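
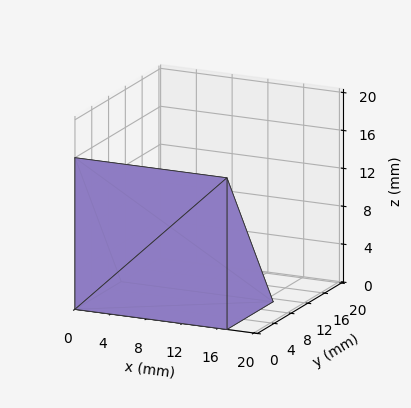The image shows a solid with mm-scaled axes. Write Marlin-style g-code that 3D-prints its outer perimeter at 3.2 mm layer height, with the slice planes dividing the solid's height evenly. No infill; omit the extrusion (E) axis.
Reading the render: the shape is a wedge (ramp): 17 × 11 mm base, rising to 16 mm along the y=0 edge and sloping linearly to z=0 at y=11 (dimensions read to the nearest mm from the axis ticks). For the g-code, the solid's height is divided into equal slices at the stated Δz and each level perimeter traced with G1 moves after a G0 lift.

; perimeter-only toolpath
G21 ; units = mm
G90 ; absolute positioning
G28 ; home
; layer 1
G0 Z3.2
G0 X0.0 Y0.0
G1 X17.0 Y0.0
G1 X17.0 Y8.8
G1 X0.0 Y8.8
G1 X0.0 Y0.0
; layer 2
G0 Z6.4
G0 X0.0 Y0.0
G1 X17.0 Y0.0
G1 X17.0 Y6.6
G1 X0.0 Y6.6
G1 X0.0 Y0.0
; layer 3
G0 Z9.6
G0 X0.0 Y0.0
G1 X17.0 Y0.0
G1 X17.0 Y4.4
G1 X0.0 Y4.4
G1 X0.0 Y0.0
; layer 4
G0 Z12.8
G0 X0.0 Y0.0
G1 X17.0 Y0.0
G1 X17.0 Y2.2
G1 X0.0 Y2.2
G1 X0.0 Y0.0
M2 ; end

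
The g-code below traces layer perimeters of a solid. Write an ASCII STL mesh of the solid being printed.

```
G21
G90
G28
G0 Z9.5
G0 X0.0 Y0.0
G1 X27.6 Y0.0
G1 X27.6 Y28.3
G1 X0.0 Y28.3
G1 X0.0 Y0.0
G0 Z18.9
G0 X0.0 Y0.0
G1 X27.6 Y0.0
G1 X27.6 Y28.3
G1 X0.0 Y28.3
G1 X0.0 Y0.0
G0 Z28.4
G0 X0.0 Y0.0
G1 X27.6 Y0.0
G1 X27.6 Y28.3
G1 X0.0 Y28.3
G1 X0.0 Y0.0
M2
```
solid part
  facet normal 0.0000 0.0000 -1.0000
    outer loop
      vertex 27.6 28.3 0.0
      vertex 27.6 0.0 0.0
      vertex 0.0 0.0 0.0
    endloop
  endfacet
  facet normal 0.0000 0.0000 -1.0000
    outer loop
      vertex 0.0 28.3 0.0
      vertex 27.6 28.3 0.0
      vertex 0.0 0.0 0.0
    endloop
  endfacet
  facet normal 0.0000 0.0000 1.0000
    outer loop
      vertex 0.0 0.0 28.4
      vertex 27.6 0.0 28.4
      vertex 27.6 28.3 28.4
    endloop
  endfacet
  facet normal 0.0000 0.0000 1.0000
    outer loop
      vertex 0.0 0.0 28.4
      vertex 27.6 28.3 28.4
      vertex 0.0 28.3 28.4
    endloop
  endfacet
  facet normal 0.0000 -1.0000 0.0000
    outer loop
      vertex 0.0 0.0 0.0
      vertex 27.6 0.0 0.0
      vertex 27.6 0.0 28.4
    endloop
  endfacet
  facet normal 0.0000 -1.0000 0.0000
    outer loop
      vertex 0.0 0.0 0.0
      vertex 27.6 0.0 28.4
      vertex 0.0 0.0 28.4
    endloop
  endfacet
  facet normal 0.0000 1.0000 0.0000
    outer loop
      vertex 27.6 28.3 28.4
      vertex 27.6 28.3 0.0
      vertex 0.0 28.3 0.0
    endloop
  endfacet
  facet normal 0.0000 1.0000 0.0000
    outer loop
      vertex 0.0 28.3 28.4
      vertex 27.6 28.3 28.4
      vertex 0.0 28.3 0.0
    endloop
  endfacet
  facet normal -1.0000 0.0000 0.0000
    outer loop
      vertex 0.0 28.3 28.4
      vertex 0.0 28.3 0.0
      vertex 0.0 0.0 0.0
    endloop
  endfacet
  facet normal -1.0000 0.0000 0.0000
    outer loop
      vertex 0.0 0.0 28.4
      vertex 0.0 28.3 28.4
      vertex 0.0 0.0 0.0
    endloop
  endfacet
  facet normal 1.0000 0.0000 0.0000
    outer loop
      vertex 27.6 0.0 0.0
      vertex 27.6 28.3 0.0
      vertex 27.6 28.3 28.4
    endloop
  endfacet
  facet normal 1.0000 0.0000 0.0000
    outer loop
      vertex 27.6 0.0 0.0
      vertex 27.6 28.3 28.4
      vertex 27.6 0.0 28.4
    endloop
  endfacet
endsolid part

The G0 Z moves step by Δz≈9.5 mm. Every layer's G1 loop is the same polygon, so the solid is a straight extrusion of it from z=0 to z≈28.4. Closing with flat bottom and top caps and triangulating gives 12 facets — a rectangular box, roughly 27.6 × 28.3 mm footprint and 28.4 mm tall.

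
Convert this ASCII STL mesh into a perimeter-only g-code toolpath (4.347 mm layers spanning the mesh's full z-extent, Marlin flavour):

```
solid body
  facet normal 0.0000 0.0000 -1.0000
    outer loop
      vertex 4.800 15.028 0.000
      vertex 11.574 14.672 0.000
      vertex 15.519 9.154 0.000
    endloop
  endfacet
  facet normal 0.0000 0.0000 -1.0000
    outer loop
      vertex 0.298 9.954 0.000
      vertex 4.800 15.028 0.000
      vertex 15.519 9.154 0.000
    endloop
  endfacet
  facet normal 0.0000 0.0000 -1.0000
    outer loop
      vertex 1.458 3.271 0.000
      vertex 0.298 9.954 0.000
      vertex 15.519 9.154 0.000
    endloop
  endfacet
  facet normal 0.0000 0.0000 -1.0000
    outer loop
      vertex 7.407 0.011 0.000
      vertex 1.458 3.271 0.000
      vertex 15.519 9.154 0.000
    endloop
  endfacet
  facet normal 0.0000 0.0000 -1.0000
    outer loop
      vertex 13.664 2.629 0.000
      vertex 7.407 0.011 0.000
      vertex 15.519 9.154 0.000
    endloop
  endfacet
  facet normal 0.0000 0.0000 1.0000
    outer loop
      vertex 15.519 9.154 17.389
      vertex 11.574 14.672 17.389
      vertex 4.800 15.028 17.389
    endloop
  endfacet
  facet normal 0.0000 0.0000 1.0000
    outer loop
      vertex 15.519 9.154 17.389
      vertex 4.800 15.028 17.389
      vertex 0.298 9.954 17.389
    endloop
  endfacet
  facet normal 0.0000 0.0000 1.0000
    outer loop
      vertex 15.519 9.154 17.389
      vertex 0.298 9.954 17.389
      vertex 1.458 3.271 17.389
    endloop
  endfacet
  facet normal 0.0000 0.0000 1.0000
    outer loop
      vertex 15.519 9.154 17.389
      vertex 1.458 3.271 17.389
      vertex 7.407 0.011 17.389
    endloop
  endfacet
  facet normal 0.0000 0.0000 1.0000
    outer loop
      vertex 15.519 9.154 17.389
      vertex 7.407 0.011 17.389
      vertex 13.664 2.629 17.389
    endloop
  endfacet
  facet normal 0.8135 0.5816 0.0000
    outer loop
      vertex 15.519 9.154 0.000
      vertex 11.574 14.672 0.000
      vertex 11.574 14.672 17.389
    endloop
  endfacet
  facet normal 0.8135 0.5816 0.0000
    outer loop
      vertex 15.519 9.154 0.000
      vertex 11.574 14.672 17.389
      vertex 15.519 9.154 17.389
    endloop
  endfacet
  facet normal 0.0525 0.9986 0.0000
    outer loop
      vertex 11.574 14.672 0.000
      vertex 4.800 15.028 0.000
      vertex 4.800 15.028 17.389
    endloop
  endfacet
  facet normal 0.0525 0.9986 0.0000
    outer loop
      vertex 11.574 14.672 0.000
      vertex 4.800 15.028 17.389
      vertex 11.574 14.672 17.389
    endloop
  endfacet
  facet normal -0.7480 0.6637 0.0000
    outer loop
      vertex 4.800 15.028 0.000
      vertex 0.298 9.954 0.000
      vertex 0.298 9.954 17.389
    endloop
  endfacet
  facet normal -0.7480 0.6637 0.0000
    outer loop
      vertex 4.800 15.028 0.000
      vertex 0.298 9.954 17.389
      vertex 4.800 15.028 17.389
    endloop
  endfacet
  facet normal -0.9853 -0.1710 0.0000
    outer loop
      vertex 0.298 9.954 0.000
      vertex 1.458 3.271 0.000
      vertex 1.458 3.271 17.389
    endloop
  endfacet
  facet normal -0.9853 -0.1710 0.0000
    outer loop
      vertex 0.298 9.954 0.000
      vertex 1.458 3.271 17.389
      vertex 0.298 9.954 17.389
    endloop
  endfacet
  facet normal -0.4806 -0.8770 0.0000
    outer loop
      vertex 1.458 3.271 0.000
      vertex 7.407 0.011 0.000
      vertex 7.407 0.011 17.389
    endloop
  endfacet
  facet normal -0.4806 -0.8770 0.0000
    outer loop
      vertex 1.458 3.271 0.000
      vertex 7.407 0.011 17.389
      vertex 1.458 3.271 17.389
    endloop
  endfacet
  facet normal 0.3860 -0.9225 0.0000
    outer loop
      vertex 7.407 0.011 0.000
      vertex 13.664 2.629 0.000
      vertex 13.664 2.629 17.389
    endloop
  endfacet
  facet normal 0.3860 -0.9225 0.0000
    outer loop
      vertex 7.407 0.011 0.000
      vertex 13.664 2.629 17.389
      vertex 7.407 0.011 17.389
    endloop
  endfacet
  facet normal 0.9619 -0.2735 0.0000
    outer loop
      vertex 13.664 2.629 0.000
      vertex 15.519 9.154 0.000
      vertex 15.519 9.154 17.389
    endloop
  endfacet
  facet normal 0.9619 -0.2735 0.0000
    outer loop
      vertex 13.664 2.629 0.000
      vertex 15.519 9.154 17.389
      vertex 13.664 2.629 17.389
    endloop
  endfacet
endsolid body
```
; perimeter-only toolpath
G21 ; units = mm
G90 ; absolute positioning
G28 ; home
; layer 1
G0 Z4.347
G0 X15.519 Y9.154
G1 X11.574 Y14.672
G1 X4.800 Y15.028
G1 X0.298 Y9.954
G1 X1.458 Y3.271
G1 X7.407 Y0.011
G1 X13.664 Y2.629
G1 X15.519 Y9.154
; layer 2
G0 Z8.694
G0 X15.519 Y9.154
G1 X11.574 Y14.672
G1 X4.800 Y15.028
G1 X0.298 Y9.954
G1 X1.458 Y3.271
G1 X7.407 Y0.011
G1 X13.664 Y2.629
G1 X15.519 Y9.154
; layer 3
G0 Z13.042
G0 X15.519 Y9.154
G1 X11.574 Y14.672
G1 X4.800 Y15.028
G1 X0.298 Y9.954
G1 X1.458 Y3.271
G1 X7.407 Y0.011
G1 X13.664 Y2.629
G1 X15.519 Y9.154
; layer 4
G0 Z17.389
G0 X15.519 Y9.154
G1 X11.574 Y14.672
G1 X4.800 Y15.028
G1 X0.298 Y9.954
G1 X1.458 Y3.271
G1 X7.407 Y0.011
G1 X13.664 Y2.629
G1 X15.519 Y9.154
M2 ; end

The solid is a regular 7-sided prism (a cylinder approximated with 7 flat sides), circumscribed radius ≈ 7.82 mm, height ≈ 17.4 mm. Slicing at Δz = 4.347 mm — 4 equal slices spanning the solid's height, so layer i sits at z = i·h/4 — gives 4 non-empty perimeters. Each is a 7-segment closed polygon; G0 lifts to the layer z and rapids to the start vertex, then G1 traces the edges.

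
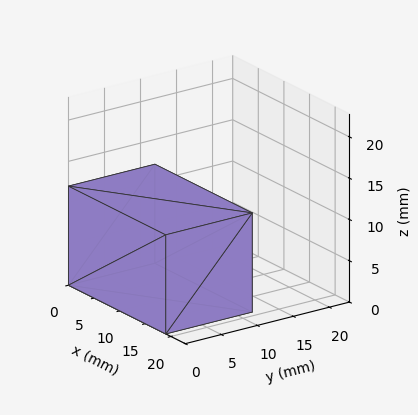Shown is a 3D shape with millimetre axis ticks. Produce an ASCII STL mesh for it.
Reading the render: the shape is a rectangular box, roughly 19 × 12 mm footprint and 12 mm tall (dimensions read to the nearest mm from the axis ticks). For the STL, each face is triangulated and given an outward normal.

solid part
  facet normal 0.0000 0.0000 -1.0000
    outer loop
      vertex 19.0 12.0 0.0
      vertex 19.0 0.0 0.0
      vertex 0.0 0.0 0.0
    endloop
  endfacet
  facet normal 0.0000 0.0000 -1.0000
    outer loop
      vertex 0.0 12.0 0.0
      vertex 19.0 12.0 0.0
      vertex 0.0 0.0 0.0
    endloop
  endfacet
  facet normal 0.0000 0.0000 1.0000
    outer loop
      vertex 0.0 0.0 12.0
      vertex 19.0 0.0 12.0
      vertex 19.0 12.0 12.0
    endloop
  endfacet
  facet normal 0.0000 0.0000 1.0000
    outer loop
      vertex 0.0 0.0 12.0
      vertex 19.0 12.0 12.0
      vertex 0.0 12.0 12.0
    endloop
  endfacet
  facet normal 0.0000 -1.0000 0.0000
    outer loop
      vertex 0.0 0.0 0.0
      vertex 19.0 0.0 0.0
      vertex 19.0 0.0 12.0
    endloop
  endfacet
  facet normal 0.0000 -1.0000 0.0000
    outer loop
      vertex 0.0 0.0 0.0
      vertex 19.0 0.0 12.0
      vertex 0.0 0.0 12.0
    endloop
  endfacet
  facet normal 0.0000 1.0000 0.0000
    outer loop
      vertex 19.0 12.0 12.0
      vertex 19.0 12.0 0.0
      vertex 0.0 12.0 0.0
    endloop
  endfacet
  facet normal 0.0000 1.0000 0.0000
    outer loop
      vertex 0.0 12.0 12.0
      vertex 19.0 12.0 12.0
      vertex 0.0 12.0 0.0
    endloop
  endfacet
  facet normal -1.0000 0.0000 0.0000
    outer loop
      vertex 0.0 12.0 12.0
      vertex 0.0 12.0 0.0
      vertex 0.0 0.0 0.0
    endloop
  endfacet
  facet normal -1.0000 0.0000 0.0000
    outer loop
      vertex 0.0 0.0 12.0
      vertex 0.0 12.0 12.0
      vertex 0.0 0.0 0.0
    endloop
  endfacet
  facet normal 1.0000 0.0000 0.0000
    outer loop
      vertex 19.0 0.0 0.0
      vertex 19.0 12.0 0.0
      vertex 19.0 12.0 12.0
    endloop
  endfacet
  facet normal 1.0000 0.0000 0.0000
    outer loop
      vertex 19.0 0.0 0.0
      vertex 19.0 12.0 12.0
      vertex 19.0 0.0 12.0
    endloop
  endfacet
endsolid part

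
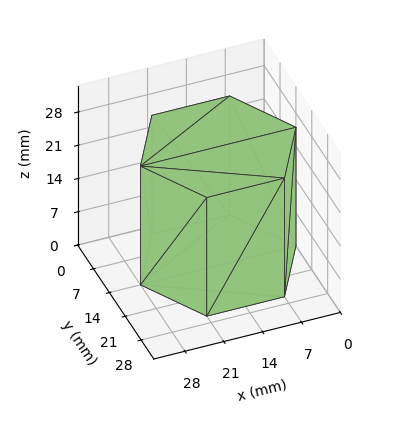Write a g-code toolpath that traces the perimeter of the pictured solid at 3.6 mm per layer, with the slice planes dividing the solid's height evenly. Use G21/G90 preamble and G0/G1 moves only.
Reading the render: the shape is a regular 6-sided prism (a cylinder approximated with 6 flat sides), circumscribed radius ≈ 14 mm, height ≈ 25 mm (dimensions read to the nearest mm from the axis ticks). For the g-code, the solid's height is divided into equal slices at the stated Δz and each level perimeter traced with G1 moves after a G0 lift.

; perimeter-only toolpath
G21 ; units = mm
G90 ; absolute positioning
G28 ; home
; layer 1
G0 Z3.6
G0 X28.0 Y14.0
G1 X21.0 Y26.1
G1 X7.0 Y26.1
G1 X0.0 Y14.0
G1 X7.0 Y1.9
G1 X21.0 Y1.9
G1 X28.0 Y14.0
; layer 2
G0 Z7.1
G0 X28.0 Y14.0
G1 X21.0 Y26.1
G1 X7.0 Y26.1
G1 X0.0 Y14.0
G1 X7.0 Y1.9
G1 X21.0 Y1.9
G1 X28.0 Y14.0
; layer 3
G0 Z10.7
G0 X28.0 Y14.0
G1 X21.0 Y26.1
G1 X7.0 Y26.1
G1 X0.0 Y14.0
G1 X7.0 Y1.9
G1 X21.0 Y1.9
G1 X28.0 Y14.0
; layer 4
G0 Z14.3
G0 X28.0 Y14.0
G1 X21.0 Y26.1
G1 X7.0 Y26.1
G1 X0.0 Y14.0
G1 X7.0 Y1.9
G1 X21.0 Y1.9
G1 X28.0 Y14.0
; layer 5
G0 Z17.9
G0 X28.0 Y14.0
G1 X21.0 Y26.1
G1 X7.0 Y26.1
G1 X0.0 Y14.0
G1 X7.0 Y1.9
G1 X21.0 Y1.9
G1 X28.0 Y14.0
; layer 6
G0 Z21.4
G0 X28.0 Y14.0
G1 X21.0 Y26.1
G1 X7.0 Y26.1
G1 X0.0 Y14.0
G1 X7.0 Y1.9
G1 X21.0 Y1.9
G1 X28.0 Y14.0
; layer 7
G0 Z25.0
G0 X28.0 Y14.0
G1 X21.0 Y26.1
G1 X7.0 Y26.1
G1 X0.0 Y14.0
G1 X7.0 Y1.9
G1 X21.0 Y1.9
G1 X28.0 Y14.0
M2 ; end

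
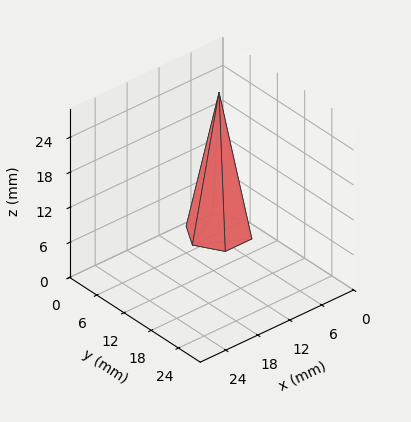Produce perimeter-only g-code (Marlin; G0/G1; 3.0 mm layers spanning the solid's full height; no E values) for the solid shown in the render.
Reading the render: the shape is a regular 6-sided pyramid, base circumscribed radius ≈ 5 mm, apex at z ≈ 24 mm (dimensions read to the nearest mm from the axis ticks). For the g-code, the solid's height is divided into equal slices at the stated Δz and each level perimeter traced with G1 moves after a G0 lift.

; perimeter-only toolpath
G21 ; units = mm
G90 ; absolute positioning
G28 ; home
; layer 1
G0 Z3.0
G0 X9.4 Y5.0
G1 X7.2 Y8.8
G1 X2.8 Y8.8
G1 X0.6 Y5.0
G1 X2.8 Y1.2
G1 X7.2 Y1.2
G1 X9.4 Y5.0
; layer 2
G0 Z6.0
G0 X8.8 Y5.0
G1 X6.9 Y8.2
G1 X3.1 Y8.2
G1 X1.2 Y5.0
G1 X3.1 Y1.8
G1 X6.9 Y1.8
G1 X8.8 Y5.0
; layer 3
G0 Z9.0
G0 X8.1 Y5.0
G1 X6.6 Y7.7
G1 X3.4 Y7.7
G1 X1.9 Y5.0
G1 X3.4 Y2.3
G1 X6.6 Y2.3
G1 X8.1 Y5.0
; layer 4
G0 Z12.0
G0 X7.5 Y5.0
G1 X6.2 Y7.2
G1 X3.8 Y7.2
G1 X2.5 Y5.0
G1 X3.8 Y2.9
G1 X6.2 Y2.9
G1 X7.5 Y5.0
; layer 5
G0 Z15.0
G0 X6.9 Y5.0
G1 X5.9 Y6.6
G1 X4.1 Y6.6
G1 X3.1 Y5.0
G1 X4.1 Y3.4
G1 X5.9 Y3.4
G1 X6.9 Y5.0
; layer 6
G0 Z18.0
G0 X6.2 Y5.0
G1 X5.6 Y6.1
G1 X4.4 Y6.1
G1 X3.8 Y5.0
G1 X4.4 Y3.9
G1 X5.6 Y3.9
G1 X6.2 Y5.0
; layer 7
G0 Z21.0
G0 X5.6 Y5.0
G1 X5.3 Y5.5
G1 X4.7 Y5.5
G1 X4.4 Y5.0
G1 X4.7 Y4.5
G1 X5.3 Y4.5
G1 X5.6 Y5.0
M2 ; end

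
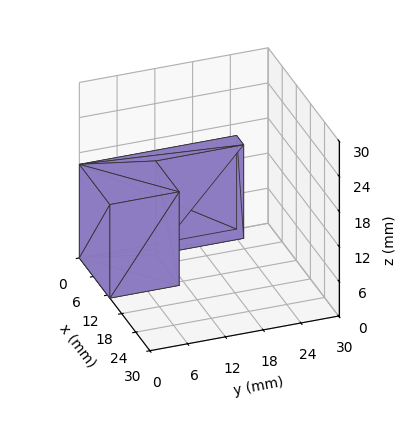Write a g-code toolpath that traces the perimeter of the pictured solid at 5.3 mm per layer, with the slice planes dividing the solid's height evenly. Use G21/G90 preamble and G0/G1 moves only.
Reading the render: the shape is an L-shaped prism: outer 13 × 25 mm, arm thicknesses ≈ 11 mm (horizontal) and 3 mm (vertical), extruded 16 mm in z (dimensions read to the nearest mm from the axis ticks). For the g-code, the solid's height is divided into equal slices at the stated Δz and each level perimeter traced with G1 moves after a G0 lift.

; perimeter-only toolpath
G21 ; units = mm
G90 ; absolute positioning
G28 ; home
; layer 1
G0 Z5.3
G0 X0.0 Y0.0
G1 X13.0 Y0.0
G1 X13.0 Y11.0
G1 X3.0 Y11.0
G1 X3.0 Y25.0
G1 X0.0 Y25.0
G1 X0.0 Y0.0
; layer 2
G0 Z10.7
G0 X0.0 Y0.0
G1 X13.0 Y0.0
G1 X13.0 Y11.0
G1 X3.0 Y11.0
G1 X3.0 Y25.0
G1 X0.0 Y25.0
G1 X0.0 Y0.0
; layer 3
G0 Z16.0
G0 X0.0 Y0.0
G1 X13.0 Y0.0
G1 X13.0 Y11.0
G1 X3.0 Y11.0
G1 X3.0 Y25.0
G1 X0.0 Y25.0
G1 X0.0 Y0.0
M2 ; end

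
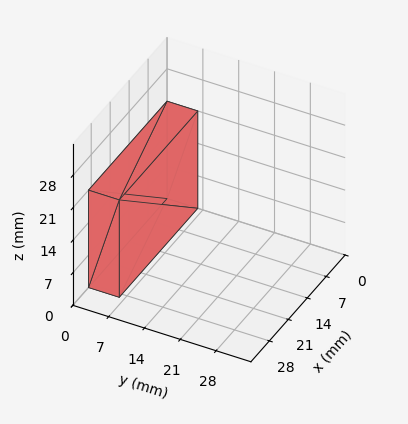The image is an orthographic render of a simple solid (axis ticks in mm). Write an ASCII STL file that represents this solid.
Reading the render: the shape is a rectangular box, roughly 29 × 6 mm footprint and 21 mm tall (dimensions read to the nearest mm from the axis ticks). For the STL, each face is triangulated and given an outward normal.

solid part
  facet normal 0.0000 0.0000 -1.0000
    outer loop
      vertex 29.0 6.0 0.0
      vertex 29.0 0.0 0.0
      vertex 0.0 0.0 0.0
    endloop
  endfacet
  facet normal 0.0000 0.0000 -1.0000
    outer loop
      vertex 0.0 6.0 0.0
      vertex 29.0 6.0 0.0
      vertex 0.0 0.0 0.0
    endloop
  endfacet
  facet normal 0.0000 0.0000 1.0000
    outer loop
      vertex 0.0 0.0 21.0
      vertex 29.0 0.0 21.0
      vertex 29.0 6.0 21.0
    endloop
  endfacet
  facet normal 0.0000 0.0000 1.0000
    outer loop
      vertex 0.0 0.0 21.0
      vertex 29.0 6.0 21.0
      vertex 0.0 6.0 21.0
    endloop
  endfacet
  facet normal 0.0000 -1.0000 0.0000
    outer loop
      vertex 0.0 0.0 0.0
      vertex 29.0 0.0 0.0
      vertex 29.0 0.0 21.0
    endloop
  endfacet
  facet normal 0.0000 -1.0000 0.0000
    outer loop
      vertex 0.0 0.0 0.0
      vertex 29.0 0.0 21.0
      vertex 0.0 0.0 21.0
    endloop
  endfacet
  facet normal 0.0000 1.0000 0.0000
    outer loop
      vertex 29.0 6.0 21.0
      vertex 29.0 6.0 0.0
      vertex 0.0 6.0 0.0
    endloop
  endfacet
  facet normal 0.0000 1.0000 0.0000
    outer loop
      vertex 0.0 6.0 21.0
      vertex 29.0 6.0 21.0
      vertex 0.0 6.0 0.0
    endloop
  endfacet
  facet normal -1.0000 0.0000 0.0000
    outer loop
      vertex 0.0 6.0 21.0
      vertex 0.0 6.0 0.0
      vertex 0.0 0.0 0.0
    endloop
  endfacet
  facet normal -1.0000 0.0000 0.0000
    outer loop
      vertex 0.0 0.0 21.0
      vertex 0.0 6.0 21.0
      vertex 0.0 0.0 0.0
    endloop
  endfacet
  facet normal 1.0000 0.0000 0.0000
    outer loop
      vertex 29.0 0.0 0.0
      vertex 29.0 6.0 0.0
      vertex 29.0 6.0 21.0
    endloop
  endfacet
  facet normal 1.0000 0.0000 0.0000
    outer loop
      vertex 29.0 0.0 0.0
      vertex 29.0 6.0 21.0
      vertex 29.0 0.0 21.0
    endloop
  endfacet
endsolid part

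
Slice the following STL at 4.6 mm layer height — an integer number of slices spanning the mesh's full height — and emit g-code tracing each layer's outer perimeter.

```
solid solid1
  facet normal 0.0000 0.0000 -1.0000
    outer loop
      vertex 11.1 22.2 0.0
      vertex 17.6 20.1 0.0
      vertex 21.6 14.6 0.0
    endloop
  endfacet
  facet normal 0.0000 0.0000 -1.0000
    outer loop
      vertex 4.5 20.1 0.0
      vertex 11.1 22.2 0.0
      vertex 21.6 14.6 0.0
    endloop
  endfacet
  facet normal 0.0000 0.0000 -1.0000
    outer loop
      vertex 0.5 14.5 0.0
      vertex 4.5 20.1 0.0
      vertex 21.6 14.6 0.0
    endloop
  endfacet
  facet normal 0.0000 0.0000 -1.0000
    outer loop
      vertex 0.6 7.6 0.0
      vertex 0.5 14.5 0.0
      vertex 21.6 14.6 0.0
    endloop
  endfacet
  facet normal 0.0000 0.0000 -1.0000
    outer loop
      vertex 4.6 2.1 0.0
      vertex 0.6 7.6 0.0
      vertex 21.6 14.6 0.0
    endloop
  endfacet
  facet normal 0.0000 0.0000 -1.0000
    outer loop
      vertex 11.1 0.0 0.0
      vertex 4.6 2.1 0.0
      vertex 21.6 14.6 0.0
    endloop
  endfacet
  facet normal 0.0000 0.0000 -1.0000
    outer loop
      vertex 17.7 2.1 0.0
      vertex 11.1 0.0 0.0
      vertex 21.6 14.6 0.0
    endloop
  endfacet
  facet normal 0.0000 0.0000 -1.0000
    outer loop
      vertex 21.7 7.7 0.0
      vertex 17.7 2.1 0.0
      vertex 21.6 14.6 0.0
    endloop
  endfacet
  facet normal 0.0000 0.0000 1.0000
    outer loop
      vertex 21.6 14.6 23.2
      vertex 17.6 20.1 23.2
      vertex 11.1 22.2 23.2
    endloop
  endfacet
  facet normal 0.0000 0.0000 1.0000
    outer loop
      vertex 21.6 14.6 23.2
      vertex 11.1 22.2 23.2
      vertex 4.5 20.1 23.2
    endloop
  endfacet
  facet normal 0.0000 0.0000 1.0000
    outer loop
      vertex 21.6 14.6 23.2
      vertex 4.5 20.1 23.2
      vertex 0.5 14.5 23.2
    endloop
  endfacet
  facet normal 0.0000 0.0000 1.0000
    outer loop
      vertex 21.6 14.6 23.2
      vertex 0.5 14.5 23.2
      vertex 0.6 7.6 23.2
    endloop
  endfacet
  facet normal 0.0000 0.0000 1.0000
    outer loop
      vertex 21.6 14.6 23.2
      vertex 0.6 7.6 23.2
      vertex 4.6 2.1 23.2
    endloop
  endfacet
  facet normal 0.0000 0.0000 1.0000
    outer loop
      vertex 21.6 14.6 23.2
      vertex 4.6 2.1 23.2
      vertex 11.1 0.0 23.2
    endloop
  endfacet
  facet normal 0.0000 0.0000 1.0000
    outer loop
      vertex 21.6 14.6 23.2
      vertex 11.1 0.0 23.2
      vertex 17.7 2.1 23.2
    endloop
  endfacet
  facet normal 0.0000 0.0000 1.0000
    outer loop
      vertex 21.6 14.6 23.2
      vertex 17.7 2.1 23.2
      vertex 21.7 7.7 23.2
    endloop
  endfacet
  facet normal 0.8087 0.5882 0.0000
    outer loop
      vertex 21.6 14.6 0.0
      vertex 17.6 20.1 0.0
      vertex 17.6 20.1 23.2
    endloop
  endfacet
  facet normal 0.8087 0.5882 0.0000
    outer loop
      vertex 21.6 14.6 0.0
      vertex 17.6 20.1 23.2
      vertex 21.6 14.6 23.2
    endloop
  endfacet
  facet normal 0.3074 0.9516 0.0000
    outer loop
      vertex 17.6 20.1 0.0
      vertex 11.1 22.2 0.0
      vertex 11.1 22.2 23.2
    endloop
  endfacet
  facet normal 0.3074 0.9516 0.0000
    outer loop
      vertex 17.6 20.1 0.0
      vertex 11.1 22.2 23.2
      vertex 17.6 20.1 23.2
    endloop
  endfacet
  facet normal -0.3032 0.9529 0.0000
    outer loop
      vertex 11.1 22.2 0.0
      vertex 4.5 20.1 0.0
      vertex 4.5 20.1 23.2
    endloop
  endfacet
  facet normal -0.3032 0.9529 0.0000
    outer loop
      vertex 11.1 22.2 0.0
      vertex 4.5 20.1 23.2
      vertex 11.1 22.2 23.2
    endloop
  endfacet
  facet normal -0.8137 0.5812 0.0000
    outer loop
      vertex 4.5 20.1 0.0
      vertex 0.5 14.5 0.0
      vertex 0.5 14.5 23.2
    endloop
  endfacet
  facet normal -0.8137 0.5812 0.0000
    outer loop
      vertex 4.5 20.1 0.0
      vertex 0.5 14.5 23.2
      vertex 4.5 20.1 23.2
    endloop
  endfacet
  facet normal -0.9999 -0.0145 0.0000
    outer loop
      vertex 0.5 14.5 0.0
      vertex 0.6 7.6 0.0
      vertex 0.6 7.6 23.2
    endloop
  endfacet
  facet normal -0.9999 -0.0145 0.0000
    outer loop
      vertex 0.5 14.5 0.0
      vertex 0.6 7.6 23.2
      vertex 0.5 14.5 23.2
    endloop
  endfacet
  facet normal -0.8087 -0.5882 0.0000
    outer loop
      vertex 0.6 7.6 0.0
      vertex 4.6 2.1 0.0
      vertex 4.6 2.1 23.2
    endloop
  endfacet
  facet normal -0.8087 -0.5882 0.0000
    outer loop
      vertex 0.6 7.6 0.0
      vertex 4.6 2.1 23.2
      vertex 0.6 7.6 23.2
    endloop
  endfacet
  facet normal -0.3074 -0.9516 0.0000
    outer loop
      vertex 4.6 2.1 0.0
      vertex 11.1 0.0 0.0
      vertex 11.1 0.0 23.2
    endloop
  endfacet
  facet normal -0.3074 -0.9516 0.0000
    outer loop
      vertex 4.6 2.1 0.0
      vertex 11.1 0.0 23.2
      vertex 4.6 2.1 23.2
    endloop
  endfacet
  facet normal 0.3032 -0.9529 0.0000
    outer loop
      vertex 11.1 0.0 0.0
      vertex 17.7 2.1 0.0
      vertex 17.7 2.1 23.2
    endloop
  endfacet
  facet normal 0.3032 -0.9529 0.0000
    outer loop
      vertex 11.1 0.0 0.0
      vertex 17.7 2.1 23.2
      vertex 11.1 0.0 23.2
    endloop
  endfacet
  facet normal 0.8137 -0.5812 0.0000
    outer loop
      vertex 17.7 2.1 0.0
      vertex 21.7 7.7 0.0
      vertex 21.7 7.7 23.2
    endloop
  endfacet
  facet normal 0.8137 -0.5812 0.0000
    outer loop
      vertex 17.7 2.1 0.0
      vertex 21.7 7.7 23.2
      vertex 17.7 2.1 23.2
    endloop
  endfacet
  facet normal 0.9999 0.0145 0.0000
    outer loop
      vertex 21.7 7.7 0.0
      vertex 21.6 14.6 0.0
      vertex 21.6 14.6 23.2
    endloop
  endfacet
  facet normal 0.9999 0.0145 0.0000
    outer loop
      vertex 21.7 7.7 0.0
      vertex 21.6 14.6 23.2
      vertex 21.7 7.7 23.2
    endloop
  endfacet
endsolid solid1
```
; perimeter-only toolpath
G21 ; units = mm
G90 ; absolute positioning
G28 ; home
; layer 1
G0 Z4.6
G0 X21.6 Y14.6
G1 X17.6 Y20.1
G1 X11.1 Y22.2
G1 X4.5 Y20.1
G1 X0.5 Y14.5
G1 X0.6 Y7.6
G1 X4.6 Y2.1
G1 X11.1 Y0.0
G1 X17.7 Y2.1
G1 X21.7 Y7.7
G1 X21.6 Y14.6
; layer 2
G0 Z9.3
G0 X21.6 Y14.6
G1 X17.6 Y20.1
G1 X11.1 Y22.2
G1 X4.5 Y20.1
G1 X0.5 Y14.5
G1 X0.6 Y7.6
G1 X4.6 Y2.1
G1 X11.1 Y0.0
G1 X17.7 Y2.1
G1 X21.7 Y7.7
G1 X21.6 Y14.6
; layer 3
G0 Z13.9
G0 X21.6 Y14.6
G1 X17.6 Y20.1
G1 X11.1 Y22.2
G1 X4.5 Y20.1
G1 X0.5 Y14.5
G1 X0.6 Y7.6
G1 X4.6 Y2.1
G1 X11.1 Y0.0
G1 X17.7 Y2.1
G1 X21.7 Y7.7
G1 X21.6 Y14.6
; layer 4
G0 Z18.6
G0 X21.6 Y14.6
G1 X17.6 Y20.1
G1 X11.1 Y22.2
G1 X4.5 Y20.1
G1 X0.5 Y14.5
G1 X0.6 Y7.6
G1 X4.6 Y2.1
G1 X11.1 Y0.0
G1 X17.7 Y2.1
G1 X21.7 Y7.7
G1 X21.6 Y14.6
; layer 5
G0 Z23.2
G0 X21.6 Y14.6
G1 X17.6 Y20.1
G1 X11.1 Y22.2
G1 X4.5 Y20.1
G1 X0.5 Y14.5
G1 X0.6 Y7.6
G1 X4.6 Y2.1
G1 X11.1 Y0.0
G1 X17.7 Y2.1
G1 X21.7 Y7.7
G1 X21.6 Y14.6
M2 ; end

The solid is a regular 10-sided prism (a cylinder approximated with 10 flat sides), circumscribed radius ≈ 11.1 mm, height ≈ 23.2 mm. Slicing at Δz = 4.6 mm — 5 equal slices spanning the solid's height, so layer i sits at z = i·h/5 — gives 5 non-empty perimeters. Each is a 10-segment closed polygon; G0 lifts to the layer z and rapids to the start vertex, then G1 traces the edges.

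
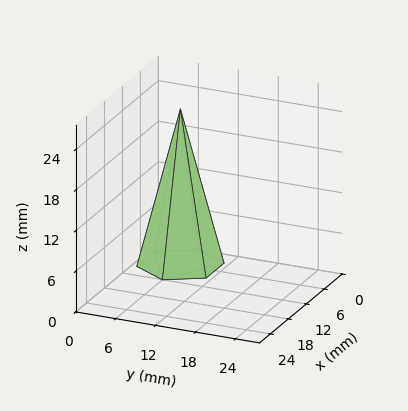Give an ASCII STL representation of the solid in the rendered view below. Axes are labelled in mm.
Reading the render: the shape is a regular 6-sided pyramid, base circumscribed radius ≈ 6 mm, apex at z ≈ 23 mm (dimensions read to the nearest mm from the axis ticks). For the STL, each face is triangulated and given an outward normal.

solid part
  facet normal 0.0000 0.0000 -1.0000
    outer loop
      vertex 3.000 11.196 0.000
      vertex 9.000 11.196 0.000
      vertex 12.000 6.000 0.000
    endloop
  endfacet
  facet normal 0.0000 0.0000 -1.0000
    outer loop
      vertex 0.000 6.000 0.000
      vertex 3.000 11.196 0.000
      vertex 12.000 6.000 0.000
    endloop
  endfacet
  facet normal 0.0000 0.0000 -1.0000
    outer loop
      vertex 3.000 0.804 0.000
      vertex 0.000 6.000 0.000
      vertex 12.000 6.000 0.000
    endloop
  endfacet
  facet normal 0.0000 0.0000 -1.0000
    outer loop
      vertex 9.000 0.804 0.000
      vertex 3.000 0.804 0.000
      vertex 12.000 6.000 0.000
    endloop
  endfacet
  facet normal 0.8447 0.4877 0.2204
    outer loop
      vertex 12.000 6.000 0.000
      vertex 9.000 11.196 0.000
      vertex 6.000 6.000 23.000
    endloop
  endfacet
  facet normal 0.0000 0.9754 0.2204
    outer loop
      vertex 9.000 11.196 0.000
      vertex 3.000 11.196 0.000
      vertex 6.000 6.000 23.000
    endloop
  endfacet
  facet normal -0.8447 0.4877 0.2204
    outer loop
      vertex 3.000 11.196 0.000
      vertex 0.000 6.000 0.000
      vertex 6.000 6.000 23.000
    endloop
  endfacet
  facet normal -0.8447 -0.4877 0.2204
    outer loop
      vertex 0.000 6.000 0.000
      vertex 3.000 0.804 0.000
      vertex 6.000 6.000 23.000
    endloop
  endfacet
  facet normal 0.0000 -0.9754 0.2204
    outer loop
      vertex 3.000 0.804 0.000
      vertex 9.000 0.804 0.000
      vertex 6.000 6.000 23.000
    endloop
  endfacet
  facet normal 0.8447 -0.4877 0.2204
    outer loop
      vertex 9.000 0.804 0.000
      vertex 12.000 6.000 0.000
      vertex 6.000 6.000 23.000
    endloop
  endfacet
endsolid part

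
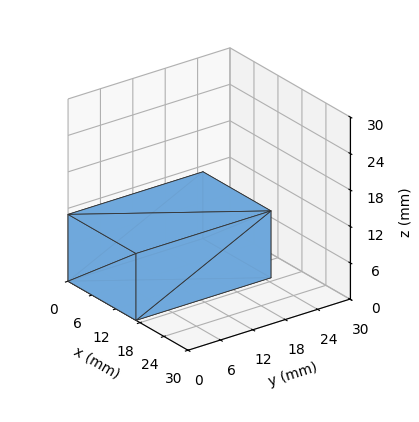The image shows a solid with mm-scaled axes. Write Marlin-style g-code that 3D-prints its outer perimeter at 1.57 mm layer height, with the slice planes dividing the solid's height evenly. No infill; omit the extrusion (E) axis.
Reading the render: the shape is a rectangular box, roughly 17 × 25 mm footprint and 11 mm tall (dimensions read to the nearest mm from the axis ticks). For the g-code, the solid's height is divided into equal slices at the stated Δz and each level perimeter traced with G1 moves after a G0 lift.

; perimeter-only toolpath
G21 ; units = mm
G90 ; absolute positioning
G28 ; home
; layer 1
G0 Z1.57
G0 X0.00 Y0.00
G1 X17.00 Y0.00
G1 X17.00 Y25.00
G1 X0.00 Y25.00
G1 X0.00 Y0.00
; layer 2
G0 Z3.14
G0 X0.00 Y0.00
G1 X17.00 Y0.00
G1 X17.00 Y25.00
G1 X0.00 Y25.00
G1 X0.00 Y0.00
; layer 3
G0 Z4.71
G0 X0.00 Y0.00
G1 X17.00 Y0.00
G1 X17.00 Y25.00
G1 X0.00 Y25.00
G1 X0.00 Y0.00
; layer 4
G0 Z6.29
G0 X0.00 Y0.00
G1 X17.00 Y0.00
G1 X17.00 Y25.00
G1 X0.00 Y25.00
G1 X0.00 Y0.00
; layer 5
G0 Z7.86
G0 X0.00 Y0.00
G1 X17.00 Y0.00
G1 X17.00 Y25.00
G1 X0.00 Y25.00
G1 X0.00 Y0.00
; layer 6
G0 Z9.43
G0 X0.00 Y0.00
G1 X17.00 Y0.00
G1 X17.00 Y25.00
G1 X0.00 Y25.00
G1 X0.00 Y0.00
; layer 7
G0 Z11.00
G0 X0.00 Y0.00
G1 X17.00 Y0.00
G1 X17.00 Y25.00
G1 X0.00 Y25.00
G1 X0.00 Y0.00
M2 ; end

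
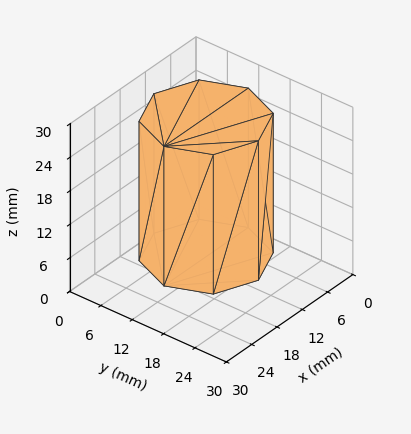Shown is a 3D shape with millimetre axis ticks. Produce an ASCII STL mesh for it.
Reading the render: the shape is a regular 8-sided prism (a cylinder approximated with 8 flat sides), circumscribed radius ≈ 10 mm, height ≈ 25 mm (dimensions read to the nearest mm from the axis ticks). For the STL, each face is triangulated and given an outward normal.

solid part
  facet normal 0.0000 0.0000 -1.0000
    outer loop
      vertex 10.0 20.0 0.0
      vertex 17.1 17.1 0.0
      vertex 20.0 10.0 0.0
    endloop
  endfacet
  facet normal 0.0000 0.0000 -1.0000
    outer loop
      vertex 2.9 17.1 0.0
      vertex 10.0 20.0 0.0
      vertex 20.0 10.0 0.0
    endloop
  endfacet
  facet normal 0.0000 0.0000 -1.0000
    outer loop
      vertex 0.0 10.0 0.0
      vertex 2.9 17.1 0.0
      vertex 20.0 10.0 0.0
    endloop
  endfacet
  facet normal 0.0000 0.0000 -1.0000
    outer loop
      vertex 2.9 2.9 0.0
      vertex 0.0 10.0 0.0
      vertex 20.0 10.0 0.0
    endloop
  endfacet
  facet normal 0.0000 0.0000 -1.0000
    outer loop
      vertex 10.0 0.0 0.0
      vertex 2.9 2.9 0.0
      vertex 20.0 10.0 0.0
    endloop
  endfacet
  facet normal 0.0000 0.0000 -1.0000
    outer loop
      vertex 17.1 2.9 0.0
      vertex 10.0 0.0 0.0
      vertex 20.0 10.0 0.0
    endloop
  endfacet
  facet normal 0.0000 0.0000 1.0000
    outer loop
      vertex 20.0 10.0 25.0
      vertex 17.1 17.1 25.0
      vertex 10.0 20.0 25.0
    endloop
  endfacet
  facet normal 0.0000 0.0000 1.0000
    outer loop
      vertex 20.0 10.0 25.0
      vertex 10.0 20.0 25.0
      vertex 2.9 17.1 25.0
    endloop
  endfacet
  facet normal 0.0000 0.0000 1.0000
    outer loop
      vertex 20.0 10.0 25.0
      vertex 2.9 17.1 25.0
      vertex 0.0 10.0 25.0
    endloop
  endfacet
  facet normal 0.0000 0.0000 1.0000
    outer loop
      vertex 20.0 10.0 25.0
      vertex 0.0 10.0 25.0
      vertex 2.9 2.9 25.0
    endloop
  endfacet
  facet normal 0.0000 0.0000 1.0000
    outer loop
      vertex 20.0 10.0 25.0
      vertex 2.9 2.9 25.0
      vertex 10.0 0.0 25.0
    endloop
  endfacet
  facet normal 0.0000 0.0000 1.0000
    outer loop
      vertex 20.0 10.0 25.0
      vertex 10.0 0.0 25.0
      vertex 17.1 2.9 25.0
    endloop
  endfacet
  facet normal 0.9258 0.3781 0.0000
    outer loop
      vertex 20.0 10.0 0.0
      vertex 17.1 17.1 0.0
      vertex 17.1 17.1 25.0
    endloop
  endfacet
  facet normal 0.9258 0.3781 0.0000
    outer loop
      vertex 20.0 10.0 0.0
      vertex 17.1 17.1 25.0
      vertex 20.0 10.0 25.0
    endloop
  endfacet
  facet normal 0.3781 0.9258 0.0000
    outer loop
      vertex 17.1 17.1 0.0
      vertex 10.0 20.0 0.0
      vertex 10.0 20.0 25.0
    endloop
  endfacet
  facet normal 0.3781 0.9258 0.0000
    outer loop
      vertex 17.1 17.1 0.0
      vertex 10.0 20.0 25.0
      vertex 17.1 17.1 25.0
    endloop
  endfacet
  facet normal -0.3781 0.9258 0.0000
    outer loop
      vertex 10.0 20.0 0.0
      vertex 2.9 17.1 0.0
      vertex 2.9 17.1 25.0
    endloop
  endfacet
  facet normal -0.3781 0.9258 0.0000
    outer loop
      vertex 10.0 20.0 0.0
      vertex 2.9 17.1 25.0
      vertex 10.0 20.0 25.0
    endloop
  endfacet
  facet normal -0.9258 0.3781 0.0000
    outer loop
      vertex 2.9 17.1 0.0
      vertex 0.0 10.0 0.0
      vertex 0.0 10.0 25.0
    endloop
  endfacet
  facet normal -0.9258 0.3781 0.0000
    outer loop
      vertex 2.9 17.1 0.0
      vertex 0.0 10.0 25.0
      vertex 2.9 17.1 25.0
    endloop
  endfacet
  facet normal -0.9258 -0.3781 0.0000
    outer loop
      vertex 0.0 10.0 0.0
      vertex 2.9 2.9 0.0
      vertex 2.9 2.9 25.0
    endloop
  endfacet
  facet normal -0.9258 -0.3781 0.0000
    outer loop
      vertex 0.0 10.0 0.0
      vertex 2.9 2.9 25.0
      vertex 0.0 10.0 25.0
    endloop
  endfacet
  facet normal -0.3781 -0.9258 0.0000
    outer loop
      vertex 2.9 2.9 0.0
      vertex 10.0 0.0 0.0
      vertex 10.0 0.0 25.0
    endloop
  endfacet
  facet normal -0.3781 -0.9258 0.0000
    outer loop
      vertex 2.9 2.9 0.0
      vertex 10.0 0.0 25.0
      vertex 2.9 2.9 25.0
    endloop
  endfacet
  facet normal 0.3781 -0.9258 0.0000
    outer loop
      vertex 10.0 0.0 0.0
      vertex 17.1 2.9 0.0
      vertex 17.1 2.9 25.0
    endloop
  endfacet
  facet normal 0.3781 -0.9258 0.0000
    outer loop
      vertex 10.0 0.0 0.0
      vertex 17.1 2.9 25.0
      vertex 10.0 0.0 25.0
    endloop
  endfacet
  facet normal 0.9258 -0.3781 0.0000
    outer loop
      vertex 17.1 2.9 0.0
      vertex 20.0 10.0 0.0
      vertex 20.0 10.0 25.0
    endloop
  endfacet
  facet normal 0.9258 -0.3781 0.0000
    outer loop
      vertex 17.1 2.9 0.0
      vertex 20.0 10.0 25.0
      vertex 17.1 2.9 25.0
    endloop
  endfacet
endsolid part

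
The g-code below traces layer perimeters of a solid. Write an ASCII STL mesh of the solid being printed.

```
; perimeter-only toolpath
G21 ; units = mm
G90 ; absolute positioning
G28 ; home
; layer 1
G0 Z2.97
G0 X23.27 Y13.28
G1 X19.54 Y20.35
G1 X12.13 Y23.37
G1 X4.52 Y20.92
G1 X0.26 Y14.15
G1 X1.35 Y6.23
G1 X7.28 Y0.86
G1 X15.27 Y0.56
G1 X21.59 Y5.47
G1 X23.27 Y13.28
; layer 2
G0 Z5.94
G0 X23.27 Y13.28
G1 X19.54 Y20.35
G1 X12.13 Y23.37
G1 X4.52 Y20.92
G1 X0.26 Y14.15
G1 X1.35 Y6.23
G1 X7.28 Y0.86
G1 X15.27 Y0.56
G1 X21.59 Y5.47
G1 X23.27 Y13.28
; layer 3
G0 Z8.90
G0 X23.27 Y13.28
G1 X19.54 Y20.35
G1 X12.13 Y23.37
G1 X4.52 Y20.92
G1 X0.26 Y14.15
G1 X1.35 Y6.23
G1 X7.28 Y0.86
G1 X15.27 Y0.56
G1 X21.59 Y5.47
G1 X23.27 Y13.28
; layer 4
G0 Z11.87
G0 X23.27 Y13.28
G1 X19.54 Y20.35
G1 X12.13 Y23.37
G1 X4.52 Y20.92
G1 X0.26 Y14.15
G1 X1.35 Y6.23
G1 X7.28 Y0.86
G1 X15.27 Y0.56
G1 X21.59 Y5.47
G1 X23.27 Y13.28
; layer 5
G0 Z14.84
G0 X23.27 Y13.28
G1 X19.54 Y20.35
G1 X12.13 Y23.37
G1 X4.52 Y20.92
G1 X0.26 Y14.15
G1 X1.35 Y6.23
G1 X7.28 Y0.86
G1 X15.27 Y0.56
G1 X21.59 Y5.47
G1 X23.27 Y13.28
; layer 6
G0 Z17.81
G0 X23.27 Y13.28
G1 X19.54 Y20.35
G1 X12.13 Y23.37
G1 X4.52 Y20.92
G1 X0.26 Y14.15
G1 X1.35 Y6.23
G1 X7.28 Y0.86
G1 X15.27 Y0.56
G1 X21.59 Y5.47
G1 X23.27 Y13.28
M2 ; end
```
solid part
  facet normal 0.0000 0.0000 -1.0000
    outer loop
      vertex 12.13 23.37 0.00
      vertex 19.54 20.35 0.00
      vertex 23.27 13.28 0.00
    endloop
  endfacet
  facet normal 0.0000 0.0000 -1.0000
    outer loop
      vertex 4.52 20.92 0.00
      vertex 12.13 23.37 0.00
      vertex 23.27 13.28 0.00
    endloop
  endfacet
  facet normal 0.0000 0.0000 -1.0000
    outer loop
      vertex 0.26 14.15 0.00
      vertex 4.52 20.92 0.00
      vertex 23.27 13.28 0.00
    endloop
  endfacet
  facet normal 0.0000 0.0000 -1.0000
    outer loop
      vertex 1.35 6.23 0.00
      vertex 0.26 14.15 0.00
      vertex 23.27 13.28 0.00
    endloop
  endfacet
  facet normal 0.0000 0.0000 -1.0000
    outer loop
      vertex 7.28 0.86 0.00
      vertex 1.35 6.23 0.00
      vertex 23.27 13.28 0.00
    endloop
  endfacet
  facet normal 0.0000 0.0000 -1.0000
    outer loop
      vertex 15.27 0.56 0.00
      vertex 7.28 0.86 0.00
      vertex 23.27 13.28 0.00
    endloop
  endfacet
  facet normal 0.0000 0.0000 -1.0000
    outer loop
      vertex 21.59 5.47 0.00
      vertex 15.27 0.56 0.00
      vertex 23.27 13.28 0.00
    endloop
  endfacet
  facet normal 0.0000 0.0000 1.0000
    outer loop
      vertex 23.27 13.28 17.81
      vertex 19.54 20.35 17.81
      vertex 12.13 23.37 17.81
    endloop
  endfacet
  facet normal 0.0000 0.0000 1.0000
    outer loop
      vertex 23.27 13.28 17.81
      vertex 12.13 23.37 17.81
      vertex 4.52 20.92 17.81
    endloop
  endfacet
  facet normal 0.0000 0.0000 1.0000
    outer loop
      vertex 23.27 13.28 17.81
      vertex 4.52 20.92 17.81
      vertex 0.26 14.15 17.81
    endloop
  endfacet
  facet normal 0.0000 0.0000 1.0000
    outer loop
      vertex 23.27 13.28 17.81
      vertex 0.26 14.15 17.81
      vertex 1.35 6.23 17.81
    endloop
  endfacet
  facet normal 0.0000 0.0000 1.0000
    outer loop
      vertex 23.27 13.28 17.81
      vertex 1.35 6.23 17.81
      vertex 7.28 0.86 17.81
    endloop
  endfacet
  facet normal 0.0000 0.0000 1.0000
    outer loop
      vertex 23.27 13.28 17.81
      vertex 7.28 0.86 17.81
      vertex 15.27 0.56 17.81
    endloop
  endfacet
  facet normal 0.0000 0.0000 1.0000
    outer loop
      vertex 23.27 13.28 17.81
      vertex 15.27 0.56 17.81
      vertex 21.59 5.47 17.81
    endloop
  endfacet
  facet normal 0.8845 0.4666 0.0000
    outer loop
      vertex 23.27 13.28 0.00
      vertex 19.54 20.35 0.00
      vertex 19.54 20.35 17.81
    endloop
  endfacet
  facet normal 0.8845 0.4666 0.0000
    outer loop
      vertex 23.27 13.28 0.00
      vertex 19.54 20.35 17.81
      vertex 23.27 13.28 17.81
    endloop
  endfacet
  facet normal 0.3774 0.9260 0.0000
    outer loop
      vertex 19.54 20.35 0.00
      vertex 12.13 23.37 0.00
      vertex 12.13 23.37 17.81
    endloop
  endfacet
  facet normal 0.3774 0.9260 0.0000
    outer loop
      vertex 19.54 20.35 0.00
      vertex 12.13 23.37 17.81
      vertex 19.54 20.35 17.81
    endloop
  endfacet
  facet normal -0.3065 0.9519 0.0000
    outer loop
      vertex 12.13 23.37 0.00
      vertex 4.52 20.92 0.00
      vertex 4.52 20.92 17.81
    endloop
  endfacet
  facet normal -0.3065 0.9519 0.0000
    outer loop
      vertex 12.13 23.37 0.00
      vertex 4.52 20.92 17.81
      vertex 12.13 23.37 17.81
    endloop
  endfacet
  facet normal -0.8464 0.5326 0.0000
    outer loop
      vertex 4.52 20.92 0.00
      vertex 0.26 14.15 0.00
      vertex 0.26 14.15 17.81
    endloop
  endfacet
  facet normal -0.8464 0.5326 0.0000
    outer loop
      vertex 4.52 20.92 0.00
      vertex 0.26 14.15 17.81
      vertex 4.52 20.92 17.81
    endloop
  endfacet
  facet normal -0.9907 -0.1363 0.0000
    outer loop
      vertex 0.26 14.15 0.00
      vertex 1.35 6.23 0.00
      vertex 1.35 6.23 17.81
    endloop
  endfacet
  facet normal -0.9907 -0.1363 0.0000
    outer loop
      vertex 0.26 14.15 0.00
      vertex 1.35 6.23 17.81
      vertex 0.26 14.15 17.81
    endloop
  endfacet
  facet normal -0.6712 -0.7412 0.0000
    outer loop
      vertex 1.35 6.23 0.00
      vertex 7.28 0.86 0.00
      vertex 7.28 0.86 17.81
    endloop
  endfacet
  facet normal -0.6712 -0.7412 0.0000
    outer loop
      vertex 1.35 6.23 0.00
      vertex 7.28 0.86 17.81
      vertex 1.35 6.23 17.81
    endloop
  endfacet
  facet normal -0.0375 -0.9993 0.0000
    outer loop
      vertex 7.28 0.86 0.00
      vertex 15.27 0.56 0.00
      vertex 15.27 0.56 17.81
    endloop
  endfacet
  facet normal -0.0375 -0.9993 0.0000
    outer loop
      vertex 7.28 0.86 0.00
      vertex 15.27 0.56 17.81
      vertex 7.28 0.86 17.81
    endloop
  endfacet
  facet normal 0.6135 -0.7897 0.0000
    outer loop
      vertex 15.27 0.56 0.00
      vertex 21.59 5.47 0.00
      vertex 21.59 5.47 17.81
    endloop
  endfacet
  facet normal 0.6135 -0.7897 0.0000
    outer loop
      vertex 15.27 0.56 0.00
      vertex 21.59 5.47 17.81
      vertex 15.27 0.56 17.81
    endloop
  endfacet
  facet normal 0.9776 -0.2103 0.0000
    outer loop
      vertex 21.59 5.47 0.00
      vertex 23.27 13.28 0.00
      vertex 23.27 13.28 17.81
    endloop
  endfacet
  facet normal 0.9776 -0.2103 0.0000
    outer loop
      vertex 21.59 5.47 0.00
      vertex 23.27 13.28 17.81
      vertex 21.59 5.47 17.81
    endloop
  endfacet
endsolid part

The G0 Z moves step by Δz≈2.97 mm. Every layer's G1 loop is the same polygon, so the solid is a straight extrusion of it from z=0 to z≈17.8. Closing with flat bottom and top caps and triangulating gives 32 facets — a regular 9-sided prism (a cylinder approximated with 9 flat sides), circumscribed radius ≈ 11.7 mm, height ≈ 17.8 mm.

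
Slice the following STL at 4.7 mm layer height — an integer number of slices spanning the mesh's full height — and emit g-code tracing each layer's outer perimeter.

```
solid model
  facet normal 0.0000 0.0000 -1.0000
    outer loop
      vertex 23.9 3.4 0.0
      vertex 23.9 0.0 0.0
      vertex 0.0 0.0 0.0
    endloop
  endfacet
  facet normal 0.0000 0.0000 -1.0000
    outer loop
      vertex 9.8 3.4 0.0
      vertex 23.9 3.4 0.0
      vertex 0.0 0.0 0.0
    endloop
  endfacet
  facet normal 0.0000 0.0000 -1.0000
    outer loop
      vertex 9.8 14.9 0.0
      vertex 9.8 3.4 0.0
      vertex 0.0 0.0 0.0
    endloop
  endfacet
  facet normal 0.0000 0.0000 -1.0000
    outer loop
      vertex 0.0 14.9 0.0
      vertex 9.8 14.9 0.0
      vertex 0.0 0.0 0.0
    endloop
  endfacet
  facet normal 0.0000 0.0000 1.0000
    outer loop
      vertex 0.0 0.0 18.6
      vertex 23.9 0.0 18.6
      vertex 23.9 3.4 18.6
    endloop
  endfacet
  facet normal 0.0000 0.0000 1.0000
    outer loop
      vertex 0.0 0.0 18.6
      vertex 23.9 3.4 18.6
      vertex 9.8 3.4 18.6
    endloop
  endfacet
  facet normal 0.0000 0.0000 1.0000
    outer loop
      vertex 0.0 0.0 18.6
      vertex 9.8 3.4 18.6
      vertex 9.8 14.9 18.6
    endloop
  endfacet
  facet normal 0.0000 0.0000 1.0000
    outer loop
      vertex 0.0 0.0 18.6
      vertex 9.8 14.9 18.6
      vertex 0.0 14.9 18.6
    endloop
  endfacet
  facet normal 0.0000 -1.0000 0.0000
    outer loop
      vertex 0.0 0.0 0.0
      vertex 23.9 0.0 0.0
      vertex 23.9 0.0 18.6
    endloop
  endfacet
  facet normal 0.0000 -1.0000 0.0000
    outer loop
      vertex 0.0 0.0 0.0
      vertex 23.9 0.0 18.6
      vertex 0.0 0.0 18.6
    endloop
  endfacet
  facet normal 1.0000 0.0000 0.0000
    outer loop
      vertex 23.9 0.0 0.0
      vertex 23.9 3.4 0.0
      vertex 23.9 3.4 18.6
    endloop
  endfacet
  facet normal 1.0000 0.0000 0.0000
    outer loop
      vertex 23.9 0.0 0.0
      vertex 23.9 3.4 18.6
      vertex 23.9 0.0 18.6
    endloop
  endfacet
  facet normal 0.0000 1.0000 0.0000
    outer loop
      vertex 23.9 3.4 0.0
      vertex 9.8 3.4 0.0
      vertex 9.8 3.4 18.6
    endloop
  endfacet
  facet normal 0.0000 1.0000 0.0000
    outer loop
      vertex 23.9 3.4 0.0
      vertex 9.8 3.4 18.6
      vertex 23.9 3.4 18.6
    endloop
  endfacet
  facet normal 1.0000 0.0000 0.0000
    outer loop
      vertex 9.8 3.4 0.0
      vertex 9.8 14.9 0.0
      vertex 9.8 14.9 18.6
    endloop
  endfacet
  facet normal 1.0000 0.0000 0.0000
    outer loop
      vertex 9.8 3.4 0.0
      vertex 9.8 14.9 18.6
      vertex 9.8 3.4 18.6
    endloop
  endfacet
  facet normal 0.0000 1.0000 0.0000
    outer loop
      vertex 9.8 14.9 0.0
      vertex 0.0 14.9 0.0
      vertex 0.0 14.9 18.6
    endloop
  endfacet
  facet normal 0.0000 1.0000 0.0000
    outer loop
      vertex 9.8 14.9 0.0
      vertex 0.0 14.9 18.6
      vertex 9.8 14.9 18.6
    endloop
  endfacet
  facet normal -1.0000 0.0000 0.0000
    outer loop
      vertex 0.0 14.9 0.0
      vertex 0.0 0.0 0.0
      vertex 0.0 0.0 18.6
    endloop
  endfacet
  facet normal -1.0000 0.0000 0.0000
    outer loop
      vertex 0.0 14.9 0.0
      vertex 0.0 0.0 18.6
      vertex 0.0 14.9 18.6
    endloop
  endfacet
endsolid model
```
; perimeter-only toolpath
G21 ; units = mm
G90 ; absolute positioning
G28 ; home
; layer 1
G0 Z4.7
G0 X0.0 Y0.0
G1 X23.9 Y0.0
G1 X23.9 Y3.4
G1 X9.8 Y3.4
G1 X9.8 Y14.9
G1 X0.0 Y14.9
G1 X0.0 Y0.0
; layer 2
G0 Z9.3
G0 X0.0 Y0.0
G1 X23.9 Y0.0
G1 X23.9 Y3.4
G1 X9.8 Y3.4
G1 X9.8 Y14.9
G1 X0.0 Y14.9
G1 X0.0 Y0.0
; layer 3
G0 Z14.0
G0 X0.0 Y0.0
G1 X23.9 Y0.0
G1 X23.9 Y3.4
G1 X9.8 Y3.4
G1 X9.8 Y14.9
G1 X0.0 Y14.9
G1 X0.0 Y0.0
; layer 4
G0 Z18.6
G0 X0.0 Y0.0
G1 X23.9 Y0.0
G1 X23.9 Y3.4
G1 X9.8 Y3.4
G1 X9.8 Y14.9
G1 X0.0 Y14.9
G1 X0.0 Y0.0
M2 ; end

The solid is an L-shaped prism: outer 23.9 × 14.9 mm, arm thicknesses ≈ 3.4 mm (horizontal) and 9.8 mm (vertical), extruded 18.6 mm in z. Slicing at Δz = 4.7 mm — 4 equal slices spanning the solid's height, so layer i sits at z = i·h/4 — gives 4 non-empty perimeters. Each is a 6-segment closed polygon; G0 lifts to the layer z and rapids to the start vertex, then G1 traces the edges.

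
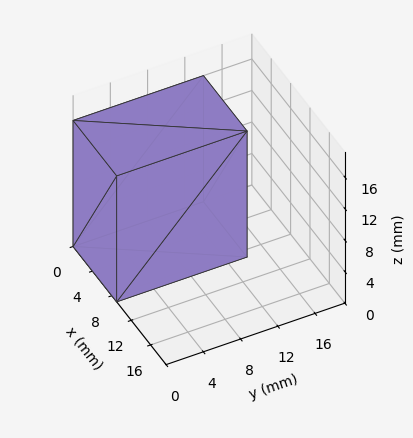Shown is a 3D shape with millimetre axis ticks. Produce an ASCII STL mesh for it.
Reading the render: the shape is a rectangular box, roughly 9 × 14 mm footprint and 16 mm tall (dimensions read to the nearest mm from the axis ticks). For the STL, each face is triangulated and given an outward normal.

solid part
  facet normal 0.0000 0.0000 -1.0000
    outer loop
      vertex 9.00 14.00 0.00
      vertex 9.00 0.00 0.00
      vertex 0.00 0.00 0.00
    endloop
  endfacet
  facet normal 0.0000 0.0000 -1.0000
    outer loop
      vertex 0.00 14.00 0.00
      vertex 9.00 14.00 0.00
      vertex 0.00 0.00 0.00
    endloop
  endfacet
  facet normal 0.0000 0.0000 1.0000
    outer loop
      vertex 0.00 0.00 16.00
      vertex 9.00 0.00 16.00
      vertex 9.00 14.00 16.00
    endloop
  endfacet
  facet normal 0.0000 0.0000 1.0000
    outer loop
      vertex 0.00 0.00 16.00
      vertex 9.00 14.00 16.00
      vertex 0.00 14.00 16.00
    endloop
  endfacet
  facet normal 0.0000 -1.0000 0.0000
    outer loop
      vertex 0.00 0.00 0.00
      vertex 9.00 0.00 0.00
      vertex 9.00 0.00 16.00
    endloop
  endfacet
  facet normal 0.0000 -1.0000 0.0000
    outer loop
      vertex 0.00 0.00 0.00
      vertex 9.00 0.00 16.00
      vertex 0.00 0.00 16.00
    endloop
  endfacet
  facet normal 0.0000 1.0000 0.0000
    outer loop
      vertex 9.00 14.00 16.00
      vertex 9.00 14.00 0.00
      vertex 0.00 14.00 0.00
    endloop
  endfacet
  facet normal 0.0000 1.0000 0.0000
    outer loop
      vertex 0.00 14.00 16.00
      vertex 9.00 14.00 16.00
      vertex 0.00 14.00 0.00
    endloop
  endfacet
  facet normal -1.0000 0.0000 0.0000
    outer loop
      vertex 0.00 14.00 16.00
      vertex 0.00 14.00 0.00
      vertex 0.00 0.00 0.00
    endloop
  endfacet
  facet normal -1.0000 0.0000 0.0000
    outer loop
      vertex 0.00 0.00 16.00
      vertex 0.00 14.00 16.00
      vertex 0.00 0.00 0.00
    endloop
  endfacet
  facet normal 1.0000 0.0000 0.0000
    outer loop
      vertex 9.00 0.00 0.00
      vertex 9.00 14.00 0.00
      vertex 9.00 14.00 16.00
    endloop
  endfacet
  facet normal 1.0000 0.0000 0.0000
    outer loop
      vertex 9.00 0.00 0.00
      vertex 9.00 14.00 16.00
      vertex 9.00 0.00 16.00
    endloop
  endfacet
endsolid part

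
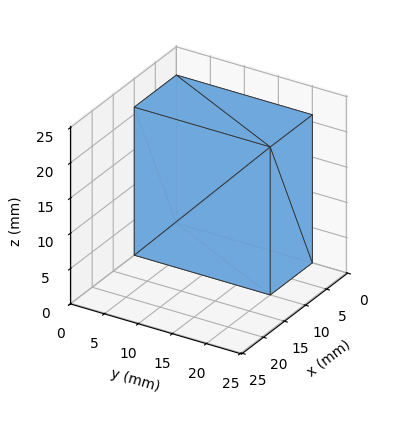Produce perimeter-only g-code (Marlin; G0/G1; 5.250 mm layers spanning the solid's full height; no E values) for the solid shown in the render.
Reading the render: the shape is a rectangular box, roughly 10 × 20 mm footprint and 21 mm tall (dimensions read to the nearest mm from the axis ticks). For the g-code, the solid's height is divided into equal slices at the stated Δz and each level perimeter traced with G1 moves after a G0 lift.

; perimeter-only toolpath
G21 ; units = mm
G90 ; absolute positioning
G28 ; home
; layer 1
G0 Z5.250
G0 X0.000 Y0.000
G1 X10.000 Y0.000
G1 X10.000 Y20.000
G1 X0.000 Y20.000
G1 X0.000 Y0.000
; layer 2
G0 Z10.500
G0 X0.000 Y0.000
G1 X10.000 Y0.000
G1 X10.000 Y20.000
G1 X0.000 Y20.000
G1 X0.000 Y0.000
; layer 3
G0 Z15.750
G0 X0.000 Y0.000
G1 X10.000 Y0.000
G1 X10.000 Y20.000
G1 X0.000 Y20.000
G1 X0.000 Y0.000
; layer 4
G0 Z21.000
G0 X0.000 Y0.000
G1 X10.000 Y0.000
G1 X10.000 Y20.000
G1 X0.000 Y20.000
G1 X0.000 Y0.000
M2 ; end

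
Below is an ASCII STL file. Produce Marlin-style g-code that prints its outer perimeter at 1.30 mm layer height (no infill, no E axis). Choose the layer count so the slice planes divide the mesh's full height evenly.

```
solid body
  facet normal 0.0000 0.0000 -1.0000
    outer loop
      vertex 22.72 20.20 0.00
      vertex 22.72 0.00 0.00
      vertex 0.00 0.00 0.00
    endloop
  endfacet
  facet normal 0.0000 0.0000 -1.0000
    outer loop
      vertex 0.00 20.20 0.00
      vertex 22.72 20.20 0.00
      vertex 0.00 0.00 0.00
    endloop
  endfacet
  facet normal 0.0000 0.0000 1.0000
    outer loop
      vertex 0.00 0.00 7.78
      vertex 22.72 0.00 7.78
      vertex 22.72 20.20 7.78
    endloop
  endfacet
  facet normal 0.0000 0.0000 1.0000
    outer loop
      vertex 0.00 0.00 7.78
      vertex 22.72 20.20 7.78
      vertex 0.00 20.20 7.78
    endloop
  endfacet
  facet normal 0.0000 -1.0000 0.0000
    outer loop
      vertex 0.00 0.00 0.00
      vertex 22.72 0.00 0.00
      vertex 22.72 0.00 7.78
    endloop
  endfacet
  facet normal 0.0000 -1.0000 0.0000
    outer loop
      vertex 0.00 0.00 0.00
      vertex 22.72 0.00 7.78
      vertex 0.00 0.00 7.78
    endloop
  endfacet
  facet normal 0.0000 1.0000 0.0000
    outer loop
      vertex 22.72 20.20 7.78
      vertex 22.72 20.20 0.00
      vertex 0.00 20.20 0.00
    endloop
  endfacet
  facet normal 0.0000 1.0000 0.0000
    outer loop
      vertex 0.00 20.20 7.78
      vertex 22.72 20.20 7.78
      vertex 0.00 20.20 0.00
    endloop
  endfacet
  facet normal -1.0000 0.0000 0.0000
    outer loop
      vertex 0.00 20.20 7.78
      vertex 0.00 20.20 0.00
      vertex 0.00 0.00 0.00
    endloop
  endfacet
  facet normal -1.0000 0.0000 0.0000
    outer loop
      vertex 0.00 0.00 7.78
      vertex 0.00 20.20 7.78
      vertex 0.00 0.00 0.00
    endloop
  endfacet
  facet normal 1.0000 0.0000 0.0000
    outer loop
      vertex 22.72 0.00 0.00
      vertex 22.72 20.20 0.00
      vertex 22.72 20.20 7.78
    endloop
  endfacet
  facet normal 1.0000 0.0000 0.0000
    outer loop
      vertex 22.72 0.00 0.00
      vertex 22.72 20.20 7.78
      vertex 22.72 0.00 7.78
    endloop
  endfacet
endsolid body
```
; perimeter-only toolpath
G21 ; units = mm
G90 ; absolute positioning
G28 ; home
; layer 1
G0 Z1.30
G0 X0.00 Y0.00
G1 X22.72 Y0.00
G1 X22.72 Y20.20
G1 X0.00 Y20.20
G1 X0.00 Y0.00
; layer 2
G0 Z2.59
G0 X0.00 Y0.00
G1 X22.72 Y0.00
G1 X22.72 Y20.20
G1 X0.00 Y20.20
G1 X0.00 Y0.00
; layer 3
G0 Z3.89
G0 X0.00 Y0.00
G1 X22.72 Y0.00
G1 X22.72 Y20.20
G1 X0.00 Y20.20
G1 X0.00 Y0.00
; layer 4
G0 Z5.19
G0 X0.00 Y0.00
G1 X22.72 Y0.00
G1 X22.72 Y20.20
G1 X0.00 Y20.20
G1 X0.00 Y0.00
; layer 5
G0 Z6.48
G0 X0.00 Y0.00
G1 X22.72 Y0.00
G1 X22.72 Y20.20
G1 X0.00 Y20.20
G1 X0.00 Y0.00
; layer 6
G0 Z7.78
G0 X0.00 Y0.00
G1 X22.72 Y0.00
G1 X22.72 Y20.20
G1 X0.00 Y20.20
G1 X0.00 Y0.00
M2 ; end

The solid is a rectangular box, roughly 22.7 × 20.2 mm footprint and 7.78 mm tall. Slicing at Δz = 1.30 mm — 6 equal slices spanning the solid's height, so layer i sits at z = i·h/6 — gives 6 non-empty perimeters. Each is a 4-segment closed polygon; G0 lifts to the layer z and rapids to the start vertex, then G1 traces the edges.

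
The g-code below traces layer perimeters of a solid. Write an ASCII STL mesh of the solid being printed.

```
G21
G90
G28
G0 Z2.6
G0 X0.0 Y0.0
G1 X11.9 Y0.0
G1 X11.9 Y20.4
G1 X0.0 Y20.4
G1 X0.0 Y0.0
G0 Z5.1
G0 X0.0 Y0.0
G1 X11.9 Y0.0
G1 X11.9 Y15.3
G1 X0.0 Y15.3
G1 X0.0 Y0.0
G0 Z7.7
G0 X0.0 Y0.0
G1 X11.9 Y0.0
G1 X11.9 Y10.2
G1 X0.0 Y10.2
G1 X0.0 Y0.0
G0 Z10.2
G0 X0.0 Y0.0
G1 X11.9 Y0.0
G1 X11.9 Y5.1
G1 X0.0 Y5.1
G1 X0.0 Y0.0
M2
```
solid part
  facet normal 0.0000 0.0000 -1.0000
    outer loop
      vertex 11.9 25.5 0.0
      vertex 11.9 0.0 0.0
      vertex 0.0 0.0 0.0
    endloop
  endfacet
  facet normal 0.0000 0.0000 -1.0000
    outer loop
      vertex 0.0 25.5 0.0
      vertex 11.9 25.5 0.0
      vertex 0.0 0.0 0.0
    endloop
  endfacet
  facet normal 0.0000 -1.0000 0.0000
    outer loop
      vertex 0.0 0.0 0.0
      vertex 11.9 0.0 0.0
      vertex 11.9 0.0 12.8
    endloop
  endfacet
  facet normal 0.0000 -1.0000 0.0000
    outer loop
      vertex 0.0 0.0 0.0
      vertex 11.9 0.0 12.8
      vertex 0.0 0.0 12.8
    endloop
  endfacet
  facet normal 0.0000 0.4486 0.8937
    outer loop
      vertex 0.0 0.0 12.8
      vertex 11.9 0.0 12.8
      vertex 11.9 25.5 0.0
    endloop
  endfacet
  facet normal 0.0000 0.4486 0.8937
    outer loop
      vertex 0.0 0.0 12.8
      vertex 11.9 25.5 0.0
      vertex 0.0 25.5 0.0
    endloop
  endfacet
  facet normal -1.0000 0.0000 0.0000
    outer loop
      vertex 0.0 0.0 12.8
      vertex 0.0 25.5 0.0
      vertex 0.0 0.0 0.0
    endloop
  endfacet
  facet normal 1.0000 0.0000 0.0000
    outer loop
      vertex 11.9 0.0 0.0
      vertex 11.9 25.5 0.0
      vertex 11.9 0.0 12.8
    endloop
  endfacet
endsolid part

The G0 Z moves step by Δz≈2.6 mm. The G1 loops shrink linearly with z, so the solid tapers from its base footprint up to z≈12.8. Closing with a flat bottom cap and the tapered top and triangulating gives 8 facets — a wedge (ramp): 11.9 × 25.5 mm base, rising to 12.8 mm along the y=0 edge and sloping linearly to z=0 at y=25.5.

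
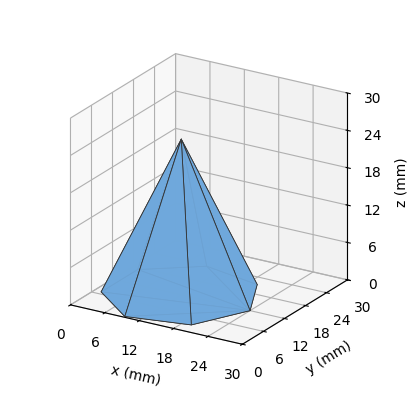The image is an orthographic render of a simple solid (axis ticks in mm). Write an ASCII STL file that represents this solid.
Reading the render: the shape is a regular 7-sided pyramid, base circumscribed radius ≈ 12 mm, apex at z ≈ 25 mm (dimensions read to the nearest mm from the axis ticks). For the STL, each face is triangulated and given an outward normal.

solid part
  facet normal 0.0000 0.0000 -1.0000
    outer loop
      vertex 9.3 23.7 0.0
      vertex 19.5 21.4 0.0
      vertex 24.0 12.0 0.0
    endloop
  endfacet
  facet normal 0.0000 0.0000 -1.0000
    outer loop
      vertex 1.2 17.2 0.0
      vertex 9.3 23.7 0.0
      vertex 24.0 12.0 0.0
    endloop
  endfacet
  facet normal 0.0000 0.0000 -1.0000
    outer loop
      vertex 1.2 6.8 0.0
      vertex 1.2 17.2 0.0
      vertex 24.0 12.0 0.0
    endloop
  endfacet
  facet normal 0.0000 0.0000 -1.0000
    outer loop
      vertex 9.3 0.3 0.0
      vertex 1.2 6.8 0.0
      vertex 24.0 12.0 0.0
    endloop
  endfacet
  facet normal 0.0000 0.0000 -1.0000
    outer loop
      vertex 19.5 2.6 0.0
      vertex 9.3 0.3 0.0
      vertex 24.0 12.0 0.0
    endloop
  endfacet
  facet normal 0.8277 0.3963 0.3973
    outer loop
      vertex 24.0 12.0 0.0
      vertex 19.5 21.4 0.0
      vertex 12.0 12.0 25.0
    endloop
  endfacet
  facet normal 0.2019 0.8953 0.3972
    outer loop
      vertex 19.5 21.4 0.0
      vertex 9.3 23.7 0.0
      vertex 12.0 12.0 25.0
    endloop
  endfacet
  facet normal -0.5744 0.7158 0.3970
    outer loop
      vertex 9.3 23.7 0.0
      vertex 1.2 17.2 0.0
      vertex 12.0 12.0 25.0
    endloop
  endfacet
  facet normal -0.9180 0.0000 0.3966
    outer loop
      vertex 1.2 17.2 0.0
      vertex 1.2 6.8 0.0
      vertex 12.0 12.0 25.0
    endloop
  endfacet
  facet normal -0.5744 -0.7158 0.3970
    outer loop
      vertex 1.2 6.8 0.0
      vertex 9.3 0.3 0.0
      vertex 12.0 12.0 25.0
    endloop
  endfacet
  facet normal 0.2019 -0.8953 0.3972
    outer loop
      vertex 9.3 0.3 0.0
      vertex 19.5 2.6 0.0
      vertex 12.0 12.0 25.0
    endloop
  endfacet
  facet normal 0.8277 -0.3963 0.3973
    outer loop
      vertex 19.5 2.6 0.0
      vertex 24.0 12.0 0.0
      vertex 12.0 12.0 25.0
    endloop
  endfacet
endsolid part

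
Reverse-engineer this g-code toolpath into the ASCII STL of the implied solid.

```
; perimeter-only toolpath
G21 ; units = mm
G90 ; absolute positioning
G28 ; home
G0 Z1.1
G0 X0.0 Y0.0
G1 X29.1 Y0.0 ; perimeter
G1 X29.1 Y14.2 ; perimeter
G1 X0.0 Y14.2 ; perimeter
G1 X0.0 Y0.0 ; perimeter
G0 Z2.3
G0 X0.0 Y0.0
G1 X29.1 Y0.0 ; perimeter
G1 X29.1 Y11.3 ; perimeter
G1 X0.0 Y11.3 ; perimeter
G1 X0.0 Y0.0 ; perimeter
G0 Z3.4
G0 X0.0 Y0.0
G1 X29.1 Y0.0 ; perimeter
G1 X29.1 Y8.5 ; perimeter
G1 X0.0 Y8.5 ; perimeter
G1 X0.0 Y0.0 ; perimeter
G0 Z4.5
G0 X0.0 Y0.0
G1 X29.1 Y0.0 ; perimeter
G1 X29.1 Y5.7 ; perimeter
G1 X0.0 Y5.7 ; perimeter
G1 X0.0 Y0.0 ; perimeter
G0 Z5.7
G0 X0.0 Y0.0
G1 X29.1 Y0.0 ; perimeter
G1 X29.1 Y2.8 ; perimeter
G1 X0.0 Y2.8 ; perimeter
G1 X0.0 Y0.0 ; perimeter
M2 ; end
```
solid part
  facet normal 0.0000 0.0000 -1.0000
    outer loop
      vertex 29.1 17.0 0.0
      vertex 29.1 0.0 0.0
      vertex 0.0 0.0 0.0
    endloop
  endfacet
  facet normal 0.0000 0.0000 -1.0000
    outer loop
      vertex 0.0 17.0 0.0
      vertex 29.1 17.0 0.0
      vertex 0.0 0.0 0.0
    endloop
  endfacet
  facet normal 0.0000 -1.0000 0.0000
    outer loop
      vertex 0.0 0.0 0.0
      vertex 29.1 0.0 0.0
      vertex 29.1 0.0 6.8
    endloop
  endfacet
  facet normal 0.0000 -1.0000 0.0000
    outer loop
      vertex 0.0 0.0 0.0
      vertex 29.1 0.0 6.8
      vertex 0.0 0.0 6.8
    endloop
  endfacet
  facet normal 0.0000 0.3714 0.9285
    outer loop
      vertex 0.0 0.0 6.8
      vertex 29.1 0.0 6.8
      vertex 29.1 17.0 0.0
    endloop
  endfacet
  facet normal 0.0000 0.3714 0.9285
    outer loop
      vertex 0.0 0.0 6.8
      vertex 29.1 17.0 0.0
      vertex 0.0 17.0 0.0
    endloop
  endfacet
  facet normal -1.0000 0.0000 0.0000
    outer loop
      vertex 0.0 0.0 6.8
      vertex 0.0 17.0 0.0
      vertex 0.0 0.0 0.0
    endloop
  endfacet
  facet normal 1.0000 0.0000 0.0000
    outer loop
      vertex 29.1 0.0 0.0
      vertex 29.1 17.0 0.0
      vertex 29.1 0.0 6.8
    endloop
  endfacet
endsolid part

The G0 Z moves step by Δz≈1.1 mm. The G1 loops shrink linearly with z, so the solid tapers from its base footprint up to z≈6.8. Closing with a flat bottom cap and the tapered top and triangulating gives 8 facets — a wedge (ramp): 29.1 × 17 mm base, rising to 6.8 mm along the y=0 edge and sloping linearly to z=0 at y=17.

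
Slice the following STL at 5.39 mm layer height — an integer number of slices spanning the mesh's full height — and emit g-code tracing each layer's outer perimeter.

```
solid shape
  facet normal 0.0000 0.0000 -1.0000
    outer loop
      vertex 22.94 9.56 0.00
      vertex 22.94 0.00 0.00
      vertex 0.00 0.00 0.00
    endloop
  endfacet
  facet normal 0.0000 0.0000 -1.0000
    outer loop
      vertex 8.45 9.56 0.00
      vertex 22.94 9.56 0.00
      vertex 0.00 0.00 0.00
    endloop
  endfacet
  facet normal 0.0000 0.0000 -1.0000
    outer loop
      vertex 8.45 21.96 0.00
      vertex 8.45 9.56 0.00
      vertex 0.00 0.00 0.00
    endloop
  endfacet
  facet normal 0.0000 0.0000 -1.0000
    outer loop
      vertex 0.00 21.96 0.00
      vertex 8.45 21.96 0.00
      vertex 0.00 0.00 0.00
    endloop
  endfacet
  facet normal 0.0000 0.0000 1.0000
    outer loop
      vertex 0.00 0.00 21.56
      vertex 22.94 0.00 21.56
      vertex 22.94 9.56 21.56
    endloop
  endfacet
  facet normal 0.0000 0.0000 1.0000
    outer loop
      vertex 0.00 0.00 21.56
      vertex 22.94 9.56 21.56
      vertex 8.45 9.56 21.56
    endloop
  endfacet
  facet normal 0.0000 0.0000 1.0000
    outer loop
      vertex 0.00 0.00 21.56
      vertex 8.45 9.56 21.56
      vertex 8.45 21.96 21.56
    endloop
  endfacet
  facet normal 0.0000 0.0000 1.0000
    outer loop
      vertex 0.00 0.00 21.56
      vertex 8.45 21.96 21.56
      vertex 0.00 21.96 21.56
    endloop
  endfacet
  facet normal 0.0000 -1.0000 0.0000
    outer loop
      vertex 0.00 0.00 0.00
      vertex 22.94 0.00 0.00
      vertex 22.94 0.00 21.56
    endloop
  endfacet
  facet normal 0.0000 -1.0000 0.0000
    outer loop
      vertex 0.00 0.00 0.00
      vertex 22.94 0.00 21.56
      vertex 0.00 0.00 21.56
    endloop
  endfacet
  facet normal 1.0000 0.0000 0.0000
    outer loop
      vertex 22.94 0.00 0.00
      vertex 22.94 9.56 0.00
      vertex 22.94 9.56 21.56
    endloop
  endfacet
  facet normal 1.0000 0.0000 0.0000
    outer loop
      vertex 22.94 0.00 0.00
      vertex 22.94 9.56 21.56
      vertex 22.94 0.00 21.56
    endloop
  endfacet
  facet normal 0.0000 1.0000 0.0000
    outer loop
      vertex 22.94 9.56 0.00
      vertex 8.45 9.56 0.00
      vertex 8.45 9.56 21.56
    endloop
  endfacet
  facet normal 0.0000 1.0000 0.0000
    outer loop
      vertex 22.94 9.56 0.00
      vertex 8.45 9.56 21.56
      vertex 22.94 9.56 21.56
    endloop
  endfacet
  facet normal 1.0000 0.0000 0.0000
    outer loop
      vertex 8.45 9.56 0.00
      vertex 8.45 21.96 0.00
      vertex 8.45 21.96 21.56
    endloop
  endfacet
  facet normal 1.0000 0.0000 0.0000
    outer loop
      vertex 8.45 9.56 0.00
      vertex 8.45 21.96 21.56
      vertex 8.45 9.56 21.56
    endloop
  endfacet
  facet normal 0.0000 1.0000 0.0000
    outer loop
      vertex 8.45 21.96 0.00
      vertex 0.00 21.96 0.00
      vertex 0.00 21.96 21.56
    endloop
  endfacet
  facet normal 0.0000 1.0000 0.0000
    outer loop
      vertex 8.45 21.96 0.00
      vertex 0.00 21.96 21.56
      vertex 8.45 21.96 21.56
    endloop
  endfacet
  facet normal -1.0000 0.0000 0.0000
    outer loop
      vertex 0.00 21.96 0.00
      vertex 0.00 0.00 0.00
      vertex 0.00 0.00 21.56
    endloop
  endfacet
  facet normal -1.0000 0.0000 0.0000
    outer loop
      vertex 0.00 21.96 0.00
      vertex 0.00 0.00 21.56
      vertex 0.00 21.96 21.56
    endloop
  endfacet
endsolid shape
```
; perimeter-only toolpath
G21 ; units = mm
G90 ; absolute positioning
G28 ; home
; layer 1
G0 Z5.39
G0 X0.00 Y0.00
G1 X22.94 Y0.00
G1 X22.94 Y9.56
G1 X8.45 Y9.56
G1 X8.45 Y21.96
G1 X0.00 Y21.96
G1 X0.00 Y0.00
; layer 2
G0 Z10.78
G0 X0.00 Y0.00
G1 X22.94 Y0.00
G1 X22.94 Y9.56
G1 X8.45 Y9.56
G1 X8.45 Y21.96
G1 X0.00 Y21.96
G1 X0.00 Y0.00
; layer 3
G0 Z16.17
G0 X0.00 Y0.00
G1 X22.94 Y0.00
G1 X22.94 Y9.56
G1 X8.45 Y9.56
G1 X8.45 Y21.96
G1 X0.00 Y21.96
G1 X0.00 Y0.00
; layer 4
G0 Z21.56
G0 X0.00 Y0.00
G1 X22.94 Y0.00
G1 X22.94 Y9.56
G1 X8.45 Y9.56
G1 X8.45 Y21.96
G1 X0.00 Y21.96
G1 X0.00 Y0.00
M2 ; end

The solid is an L-shaped prism: outer 22.9 × 22 mm, arm thicknesses ≈ 9.56 mm (horizontal) and 8.45 mm (vertical), extruded 21.6 mm in z. Slicing at Δz = 5.39 mm — 4 equal slices spanning the solid's height, so layer i sits at z = i·h/4 — gives 4 non-empty perimeters. Each is a 6-segment closed polygon; G0 lifts to the layer z and rapids to the start vertex, then G1 traces the edges.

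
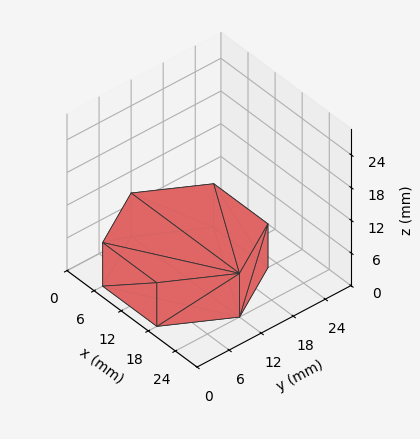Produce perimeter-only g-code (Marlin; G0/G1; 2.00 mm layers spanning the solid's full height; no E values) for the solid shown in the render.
Reading the render: the shape is a regular 6-sided prism (a cylinder approximated with 6 flat sides), circumscribed radius ≈ 12 mm, height ≈ 8 mm (dimensions read to the nearest mm from the axis ticks). For the g-code, the solid's height is divided into equal slices at the stated Δz and each level perimeter traced with G1 moves after a G0 lift.

; perimeter-only toolpath
G21 ; units = mm
G90 ; absolute positioning
G28 ; home
; layer 1
G0 Z2.00
G0 X24.00 Y12.00
G1 X18.00 Y22.39
G1 X6.00 Y22.39
G1 X0.00 Y12.00
G1 X6.00 Y1.61
G1 X18.00 Y1.61
G1 X24.00 Y12.00
; layer 2
G0 Z4.00
G0 X24.00 Y12.00
G1 X18.00 Y22.39
G1 X6.00 Y22.39
G1 X0.00 Y12.00
G1 X6.00 Y1.61
G1 X18.00 Y1.61
G1 X24.00 Y12.00
; layer 3
G0 Z6.00
G0 X24.00 Y12.00
G1 X18.00 Y22.39
G1 X6.00 Y22.39
G1 X0.00 Y12.00
G1 X6.00 Y1.61
G1 X18.00 Y1.61
G1 X24.00 Y12.00
; layer 4
G0 Z8.00
G0 X24.00 Y12.00
G1 X18.00 Y22.39
G1 X6.00 Y22.39
G1 X0.00 Y12.00
G1 X6.00 Y1.61
G1 X18.00 Y1.61
G1 X24.00 Y12.00
M2 ; end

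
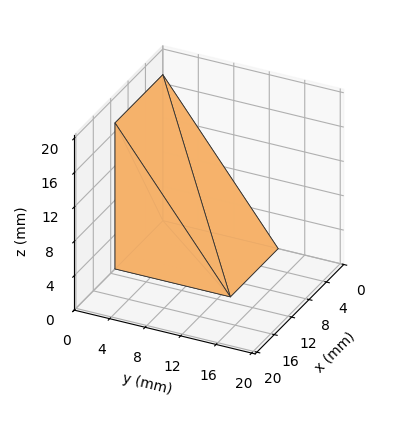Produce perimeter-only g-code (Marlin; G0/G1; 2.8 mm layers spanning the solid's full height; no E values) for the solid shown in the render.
Reading the render: the shape is a wedge (ramp): 11 × 13 mm base, rising to 17 mm along the y=0 edge and sloping linearly to z=0 at y=13 (dimensions read to the nearest mm from the axis ticks). For the g-code, the solid's height is divided into equal slices at the stated Δz and each level perimeter traced with G1 moves after a G0 lift.

; perimeter-only toolpath
G21 ; units = mm
G90 ; absolute positioning
G28 ; home
; layer 1
G0 Z2.8
G0 X0.0 Y0.0
G1 X11.0 Y0.0
G1 X11.0 Y10.8
G1 X0.0 Y10.8
G1 X0.0 Y0.0
; layer 2
G0 Z5.7
G0 X0.0 Y0.0
G1 X11.0 Y0.0
G1 X11.0 Y8.7
G1 X0.0 Y8.7
G1 X0.0 Y0.0
; layer 3
G0 Z8.5
G0 X0.0 Y0.0
G1 X11.0 Y0.0
G1 X11.0 Y6.5
G1 X0.0 Y6.5
G1 X0.0 Y0.0
; layer 4
G0 Z11.3
G0 X0.0 Y0.0
G1 X11.0 Y0.0
G1 X11.0 Y4.3
G1 X0.0 Y4.3
G1 X0.0 Y0.0
; layer 5
G0 Z14.2
G0 X0.0 Y0.0
G1 X11.0 Y0.0
G1 X11.0 Y2.2
G1 X0.0 Y2.2
G1 X0.0 Y0.0
M2 ; end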